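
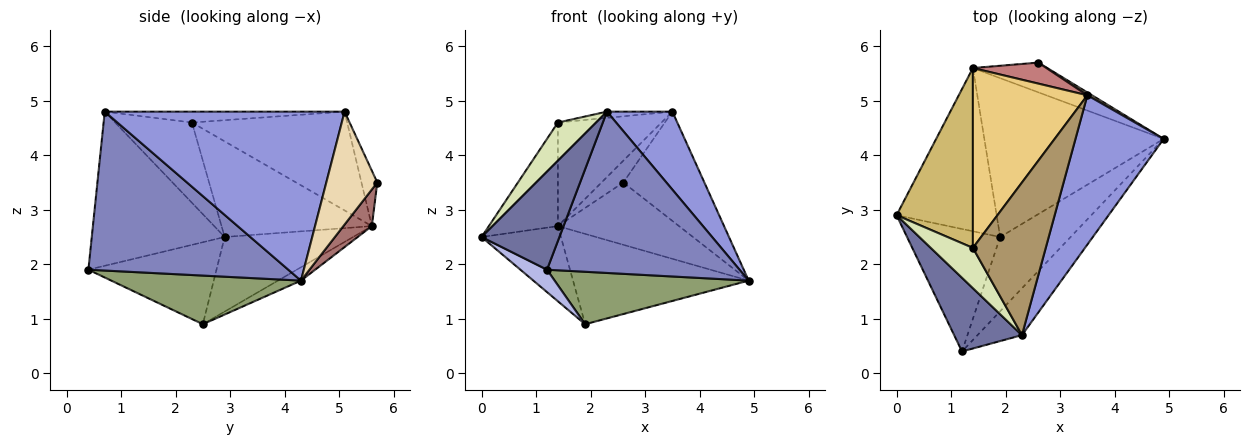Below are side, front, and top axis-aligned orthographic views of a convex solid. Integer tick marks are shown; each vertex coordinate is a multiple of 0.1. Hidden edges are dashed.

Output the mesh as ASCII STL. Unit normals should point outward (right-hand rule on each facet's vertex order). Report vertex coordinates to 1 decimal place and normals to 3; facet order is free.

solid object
 facet normal -0.807 -0.472 0.355
  outer loop
   vertex 2.3 0.7 4.8
   vertex 0.0 2.9 2.5
   vertex 1.2 0.4 1.9
  endloop
 endfacet
 facet normal 0.706 -0.680 -0.197
  outer loop
   vertex 2.3 0.7 4.8
   vertex 1.2 0.4 1.9
   vertex 4.9 4.3 1.7
  endloop
 endfacet
 facet normal 0.862 -0.235 0.450
  outer loop
   vertex 2.3 0.7 4.8
   vertex 4.9 4.3 1.7
   vertex 3.5 5.1 4.8
  endloop
 endfacet
 facet normal -0.655 -0.136 -0.744
  outer loop
   vertex 1.9 2.5 0.9
   vertex 1.2 0.4 1.9
   vertex 0.0 2.9 2.5
  endloop
 endfacet
 facet normal 0.491 -0.503 -0.711
  outer loop
   vertex 1.9 2.5 0.9
   vertex 4.9 4.3 1.7
   vertex 1.2 0.4 1.9
  endloop
 endfacet
 facet normal -0.561 0.346 -0.752
  outer loop
   vertex 1.4 5.6 2.7
   vertex 1.9 2.5 0.9
   vertex 0.0 2.9 2.5
  endloop
 endfacet
 facet normal -0.065 0.493 -0.867
  outer loop
   vertex 1.4 5.6 2.7
   vertex 4.9 4.3 1.7
   vertex 1.9 2.5 0.9
  endloop
 endfacet
 facet normal -0.811 -0.403 0.425
  outer loop
   vertex 1.4 2.3 4.6
   vertex 0.0 2.9 2.5
   vertex 2.3 0.7 4.8
  endloop
 endfacet
 facet normal -0.148 0.040 0.988
  outer loop
   vertex 1.4 2.3 4.6
   vertex 2.3 0.7 4.8
   vertex 3.5 5.1 4.8
  endloop
 endfacet
 facet normal -0.736 0.338 0.587
  outer loop
   vertex 1.4 2.3 4.6
   vertex 1.4 5.6 2.7
   vertex 0.0 2.9 2.5
  endloop
 endfacet
 facet normal -0.599 0.400 0.694
  outer loop
   vertex 1.4 2.3 4.6
   vertex 3.5 5.1 4.8
   vertex 1.4 5.6 2.7
  endloop
 endfacet
 facet normal 0.532 0.846 0.022
  outer loop
   vertex 2.6 5.7 3.5
   vertex 3.5 5.1 4.8
   vertex 4.9 4.3 1.7
  endloop
 endfacet
 facet normal 0.207 0.883 -0.422
  outer loop
   vertex 2.6 5.7 3.5
   vertex 4.9 4.3 1.7
   vertex 1.4 5.6 2.7
  endloop
 endfacet
 facet normal -0.463 0.638 0.615
  outer loop
   vertex 2.6 5.7 3.5
   vertex 1.4 5.6 2.7
   vertex 3.5 5.1 4.8
  endloop
 endfacet
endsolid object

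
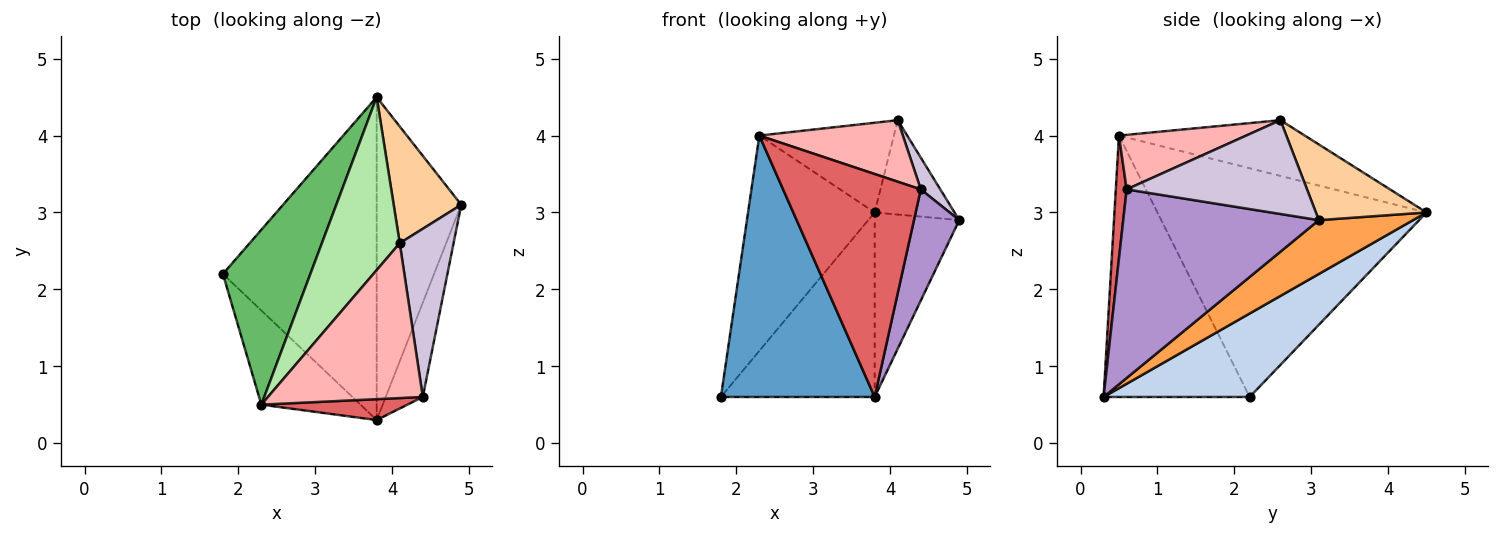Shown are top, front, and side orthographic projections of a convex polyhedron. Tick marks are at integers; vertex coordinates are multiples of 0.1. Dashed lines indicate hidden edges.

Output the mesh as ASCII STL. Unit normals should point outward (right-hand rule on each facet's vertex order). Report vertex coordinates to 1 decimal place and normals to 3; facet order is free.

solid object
 facet normal -0.666 -0.701 -0.253
  outer loop
   vertex 2.3 0.5 4.0
   vertex 1.8 2.2 0.6
   vertex 3.8 0.3 0.6
  endloop
 endfacet
 facet normal 0.426 0.449 -0.785
  outer loop
   vertex 3.8 4.5 3.0
   vertex 3.8 0.3 0.6
   vertex 1.8 2.2 0.6
  endloop
 endfacet
 facet normal 0.484 0.434 -0.760
  outer loop
   vertex 3.8 4.5 3.0
   vertex 4.9 3.1 2.9
   vertex 3.8 0.3 0.6
  endloop
 endfacet
 facet normal 0.657 0.474 0.586
  outer loop
   vertex 3.8 4.5 3.0
   vertex 4.1 2.6 4.2
   vertex 4.9 3.1 2.9
  endloop
 endfacet
 facet normal -0.855 0.402 0.327
  outer loop
   vertex 3.8 4.5 3.0
   vertex 1.8 2.2 0.6
   vertex 2.3 0.5 4.0
  endloop
 endfacet
 facet normal -0.536 0.388 0.749
  outer loop
   vertex 3.8 4.5 3.0
   vertex 2.3 0.5 4.0
   vertex 4.1 2.6 4.2
  endloop
 endfacet
 facet normal 0.078 -0.993 0.093
  outer loop
   vertex 4.4 0.6 3.3
   vertex 2.3 0.5 4.0
   vertex 3.8 0.3 0.6
  endloop
 endfacet
 facet normal 0.311 -0.351 0.883
  outer loop
   vertex 4.4 0.6 3.3
   vertex 4.1 2.6 4.2
   vertex 2.3 0.5 4.0
  endloop
 endfacet
 facet normal 0.957 -0.221 -0.188
  outer loop
   vertex 4.4 0.6 3.3
   vertex 3.8 0.3 0.6
   vertex 4.9 3.1 2.9
  endloop
 endfacet
 facet normal 0.864 -0.093 0.495
  outer loop
   vertex 4.4 0.6 3.3
   vertex 4.9 3.1 2.9
   vertex 4.1 2.6 4.2
  endloop
 endfacet
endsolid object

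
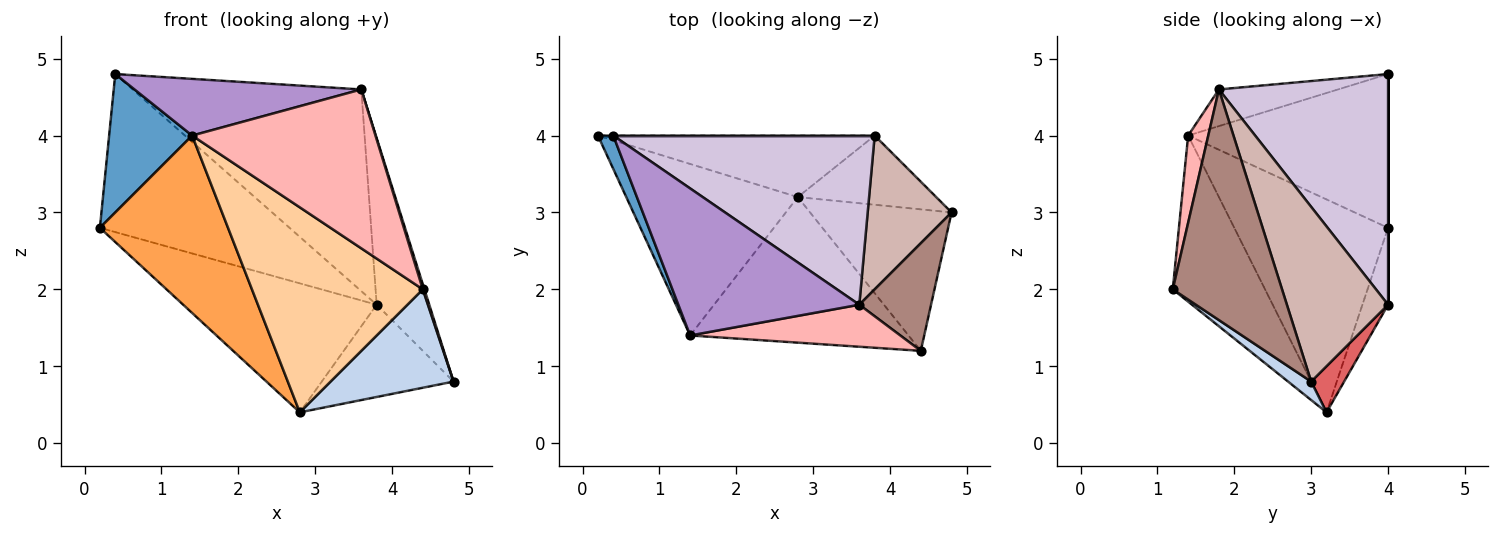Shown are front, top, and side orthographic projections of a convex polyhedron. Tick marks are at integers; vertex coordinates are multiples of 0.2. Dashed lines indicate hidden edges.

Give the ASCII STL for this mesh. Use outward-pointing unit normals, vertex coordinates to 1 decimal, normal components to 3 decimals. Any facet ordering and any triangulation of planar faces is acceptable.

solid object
 facet normal -0.920 -0.382 0.092
  outer loop
   vertex 1.4 1.4 4.0
   vertex 0.4 4.0 4.8
   vertex 0.2 4.0 2.8
  endloop
 endfacet
 facet normal 0.106 -0.568 -0.816
  outer loop
   vertex 2.8 3.2 0.4
   vertex 4.8 3.0 0.8
   vertex 4.4 1.2 2.0
  endloop
 endfacet
 facet normal -0.653 -0.544 -0.526
  outer loop
   vertex 2.8 3.2 0.4
   vertex 1.4 1.4 4.0
   vertex 0.2 4.0 2.8
  endloop
 endfacet
 facet normal -0.403 -0.746 -0.530
  outer loop
   vertex 2.8 3.2 0.4
   vertex 4.4 1.2 2.0
   vertex 1.4 1.4 4.0
  endloop
 endfacet
 facet normal 0.000 1.000 0.000
  outer loop
   vertex 3.8 4.0 1.8
   vertex 0.2 4.0 2.8
   vertex 0.4 4.0 4.8
  endloop
 endfacet
 facet normal -0.119 0.896 -0.427
  outer loop
   vertex 3.8 4.0 1.8
   vertex 2.8 3.2 0.4
   vertex 0.2 4.0 2.8
  endloop
 endfacet
 facet normal 0.196 0.784 -0.588
  outer loop
   vertex 3.8 4.0 1.8
   vertex 4.8 3.0 0.8
   vertex 2.8 3.2 0.4
  endloop
 endfacet
 facet normal 0.105 -0.961 0.254
  outer loop
   vertex 3.6 1.8 4.6
   vertex 1.4 1.4 4.0
   vertex 4.4 1.2 2.0
  endloop
 endfacet
 facet normal -0.186 -0.354 0.917
  outer loop
   vertex 3.6 1.8 4.6
   vertex 0.4 4.0 4.8
   vertex 1.4 1.4 4.0
  endloop
 endfacet
 facet normal 0.493 0.667 0.559
  outer loop
   vertex 3.6 1.8 4.6
   vertex 3.8 4.0 1.8
   vertex 0.4 4.0 4.8
  endloop
 endfacet
 facet normal 0.955 -0.014 0.297
  outer loop
   vertex 3.6 1.8 4.6
   vertex 4.4 1.2 2.0
   vertex 4.8 3.0 0.8
  endloop
 endfacet
 facet normal 0.816 0.424 0.392
  outer loop
   vertex 3.6 1.8 4.6
   vertex 4.8 3.0 0.8
   vertex 3.8 4.0 1.8
  endloop
 endfacet
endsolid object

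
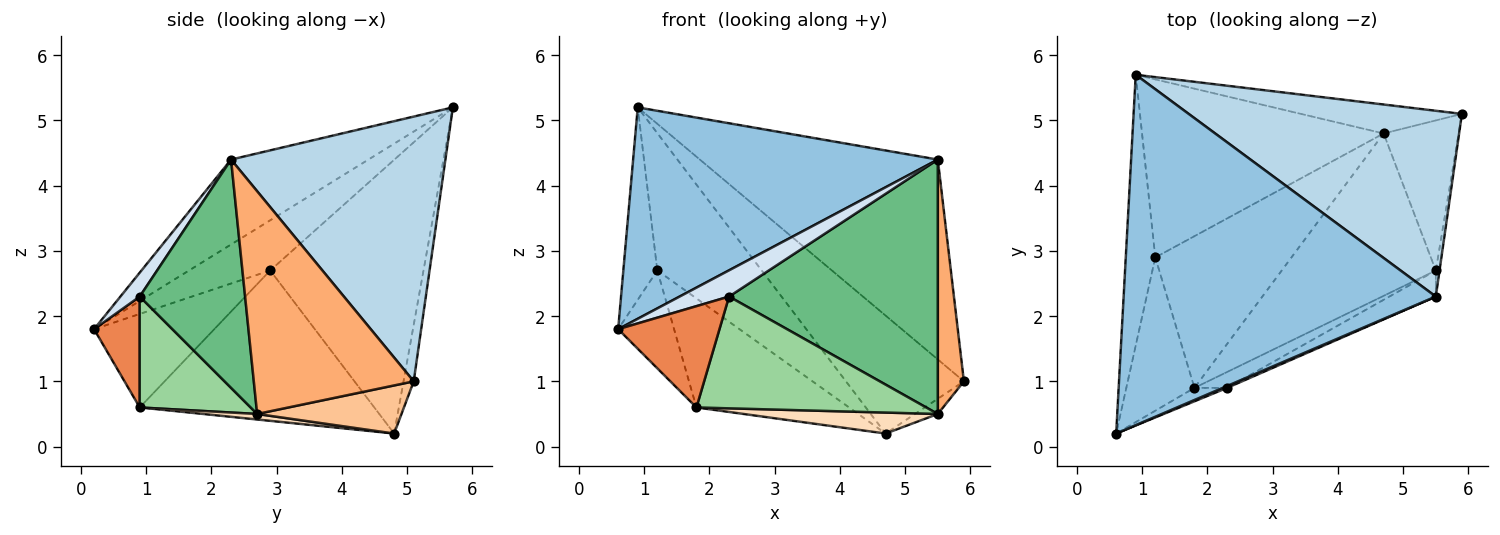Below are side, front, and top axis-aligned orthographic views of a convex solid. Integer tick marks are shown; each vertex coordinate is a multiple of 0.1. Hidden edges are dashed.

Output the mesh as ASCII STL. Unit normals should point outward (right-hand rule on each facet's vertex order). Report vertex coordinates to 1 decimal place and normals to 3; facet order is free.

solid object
 facet normal -0.084 0.968 -0.238
  outer loop
   vertex 4.7 4.8 0.2
   vertex 0.9 5.7 5.2
   vertex 5.9 5.1 1.0
  endloop
 endfacet
 facet normal -0.227 -0.503 0.834
  outer loop
   vertex 5.5 2.3 4.4
   vertex 0.9 5.7 5.2
   vertex 0.6 0.2 1.8
  endloop
 endfacet
 facet normal 0.551 0.611 0.568
  outer loop
   vertex 5.5 2.3 4.4
   vertex 5.9 5.1 1.0
   vertex 0.9 5.7 5.2
  endloop
 endfacet
 facet normal 0.363 -0.929 0.066
  outer loop
   vertex 2.3 0.9 2.3
   vertex 5.5 2.3 4.4
   vertex 0.6 0.2 1.8
  endloop
 endfacet
 facet normal 0.408 -0.905 -0.120
  outer loop
   vertex 2.3 0.9 2.3
   vertex 0.6 0.2 1.8
   vertex 1.8 0.9 0.6
  endloop
 endfacet
 facet normal 0.987 -0.161 -0.017
  outer loop
   vertex 5.5 2.7 0.5
   vertex 5.9 5.1 1.0
   vertex 5.5 2.3 4.4
  endloop
 endfacet
 facet normal 0.538 0.085 -0.839
  outer loop
   vertex 5.5 2.7 0.5
   vertex 4.7 4.8 0.2
   vertex 5.9 5.1 1.0
  endloop
 endfacet
 facet normal 0.036 -0.128 -0.991
  outer loop
   vertex 5.5 2.7 0.5
   vertex 1.8 0.9 0.6
   vertex 4.7 4.8 0.2
  endloop
 endfacet
 facet normal 0.449 -0.889 -0.091
  outer loop
   vertex 5.5 2.7 0.5
   vertex 5.5 2.3 4.4
   vertex 2.3 0.9 2.3
  endloop
 endfacet
 facet normal 0.431 -0.893 -0.127
  outer loop
   vertex 5.5 2.7 0.5
   vertex 2.3 0.9 2.3
   vertex 1.8 0.9 0.6
  endloop
 endfacet
 facet normal -0.668 0.455 -0.589
  outer loop
   vertex 1.2 2.9 2.7
   vertex 0.9 5.7 5.2
   vertex 4.7 4.8 0.2
  endloop
 endfacet
 facet normal -0.668 0.434 -0.605
  outer loop
   vertex 1.2 2.9 2.7
   vertex 4.7 4.8 0.2
   vertex 1.8 0.9 0.6
  endloop
 endfacet
 facet normal -0.811 0.339 -0.477
  outer loop
   vertex 1.2 2.9 2.7
   vertex 0.6 0.2 1.8
   vertex 0.9 5.7 5.2
  endloop
 endfacet
 facet normal -0.757 0.352 -0.551
  outer loop
   vertex 1.2 2.9 2.7
   vertex 1.8 0.9 0.6
   vertex 0.6 0.2 1.8
  endloop
 endfacet
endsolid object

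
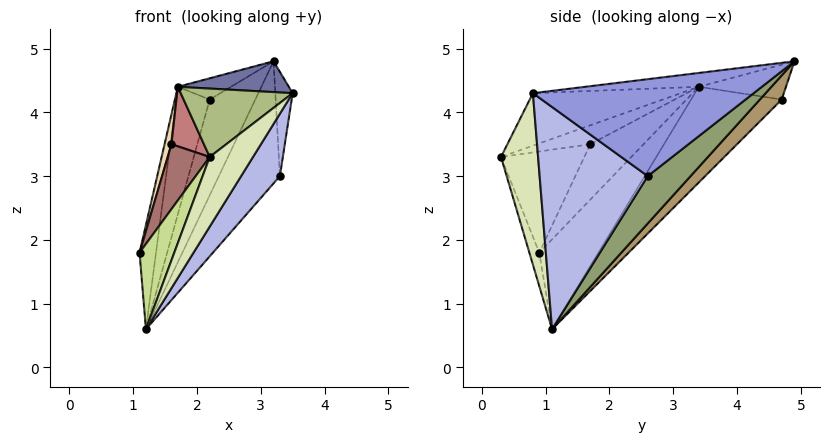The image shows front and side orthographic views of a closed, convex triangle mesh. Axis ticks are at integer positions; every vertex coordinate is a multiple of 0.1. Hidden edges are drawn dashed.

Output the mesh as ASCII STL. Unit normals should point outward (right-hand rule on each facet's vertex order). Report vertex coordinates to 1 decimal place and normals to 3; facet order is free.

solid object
 facet normal -0.133 -0.130 0.983
  outer loop
   vertex 1.7 3.4 4.4
   vertex 3.5 0.8 4.3
   vertex 3.2 4.9 4.8
  endloop
 endfacet
 facet normal -0.963 0.268 -0.036
  outer loop
   vertex 1.7 3.4 4.4
   vertex 1.2 1.1 0.6
   vertex 1.1 0.9 1.8
  endloop
 endfacet
 facet normal 0.996 0.078 -0.045
  outer loop
   vertex 3.3 2.6 3.0
   vertex 3.2 4.9 4.8
   vertex 3.5 0.8 4.3
  endloop
 endfacet
 facet normal 0.803 -0.288 -0.522
  outer loop
   vertex 3.3 2.6 3.0
   vertex 3.5 0.8 4.3
   vertex 1.2 1.1 0.6
  endloop
 endfacet
 facet normal 0.403 0.575 -0.712
  outer loop
   vertex 3.3 2.6 3.0
   vertex 1.2 1.1 0.6
   vertex 3.2 4.9 4.8
  endloop
 endfacet
 facet normal -0.477 -0.361 0.801
  outer loop
   vertex 2.2 0.3 3.3
   vertex 3.5 0.8 4.3
   vertex 1.7 3.4 4.4
  endloop
 endfacet
 facet normal -0.270 -0.946 -0.180
  outer loop
   vertex 2.2 0.3 3.3
   vertex 1.1 0.9 1.8
   vertex 1.2 1.1 0.6
  endloop
 endfacet
 facet normal 0.590 -0.688 -0.422
  outer loop
   vertex 2.2 0.3 3.3
   vertex 1.2 1.1 0.6
   vertex 3.5 0.8 4.3
  endloop
 endfacet
 facet normal 0.303 0.631 -0.715
  outer loop
   vertex 2.2 4.7 4.2
   vertex 3.2 4.9 4.8
   vertex 1.2 1.1 0.6
  endloop
 endfacet
 facet normal -0.534 0.325 0.781
  outer loop
   vertex 2.2 4.7 4.2
   vertex 1.7 3.4 4.4
   vertex 3.2 4.9 4.8
  endloop
 endfacet
 facet normal -0.934 0.346 -0.087
  outer loop
   vertex 2.2 4.7 4.2
   vertex 1.2 1.1 0.6
   vertex 1.7 3.4 4.4
  endloop
 endfacet
 facet normal -0.936 -0.121 0.332
  outer loop
   vertex 1.6 1.7 3.5
   vertex 1.7 3.4 4.4
   vertex 1.1 0.9 1.8
  endloop
 endfacet
 facet normal -0.807 -0.407 0.429
  outer loop
   vertex 1.6 1.7 3.5
   vertex 1.1 0.9 1.8
   vertex 2.2 0.3 3.3
  endloop
 endfacet
 facet normal -0.581 -0.354 0.733
  outer loop
   vertex 1.6 1.7 3.5
   vertex 2.2 0.3 3.3
   vertex 1.7 3.4 4.4
  endloop
 endfacet
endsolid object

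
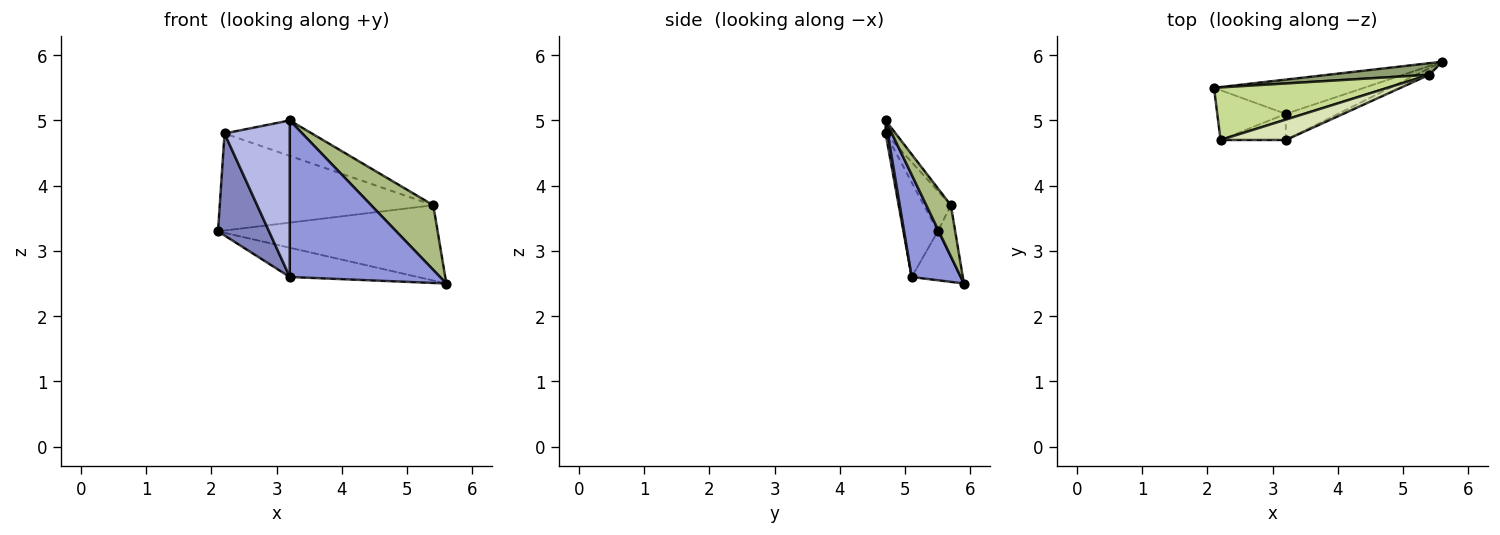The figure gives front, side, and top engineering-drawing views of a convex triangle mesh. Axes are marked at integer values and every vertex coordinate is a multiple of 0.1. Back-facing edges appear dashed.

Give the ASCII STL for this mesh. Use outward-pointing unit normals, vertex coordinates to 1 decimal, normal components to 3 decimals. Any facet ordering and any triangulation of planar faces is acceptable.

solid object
 facet normal -0.241 0.630 -0.738
  outer loop
   vertex 3.2 5.1 2.6
   vertex 2.1 5.5 3.3
   vertex 5.6 5.9 2.5
  endloop
 endfacet
 facet normal -0.518 -0.768 -0.375
  outer loop
   vertex 3.2 5.1 2.6
   vertex 2.2 4.7 4.8
   vertex 2.1 5.5 3.3
  endloop
 endfacet
 facet normal 0.306 -0.939 -0.156
  outer loop
   vertex 3.2 5.1 2.6
   vertex 5.6 5.9 2.5
   vertex 3.2 4.7 5.0
  endloop
 endfacet
 facet normal 0.033 -0.986 -0.164
  outer loop
   vertex 3.2 5.1 2.6
   vertex 3.2 4.7 5.0
   vertex 2.2 4.7 4.8
  endloop
 endfacet
 facet normal -0.078 0.985 0.151
  outer loop
   vertex 5.4 5.7 3.7
   vertex 5.6 5.9 2.5
   vertex 2.1 5.5 3.3
  endloop
 endfacet
 facet normal 0.366 -0.926 -0.093
  outer loop
   vertex 5.4 5.7 3.7
   vertex 3.2 4.7 5.0
   vertex 5.6 5.9 2.5
  endloop
 endfacet
 facet normal -0.110 0.874 0.473
  outer loop
   vertex 5.4 5.7 3.7
   vertex 2.1 5.5 3.3
   vertex 2.2 4.7 4.8
  endloop
 endfacet
 facet normal -0.099 0.863 0.496
  outer loop
   vertex 5.4 5.7 3.7
   vertex 2.2 4.7 4.8
   vertex 3.2 4.7 5.0
  endloop
 endfacet
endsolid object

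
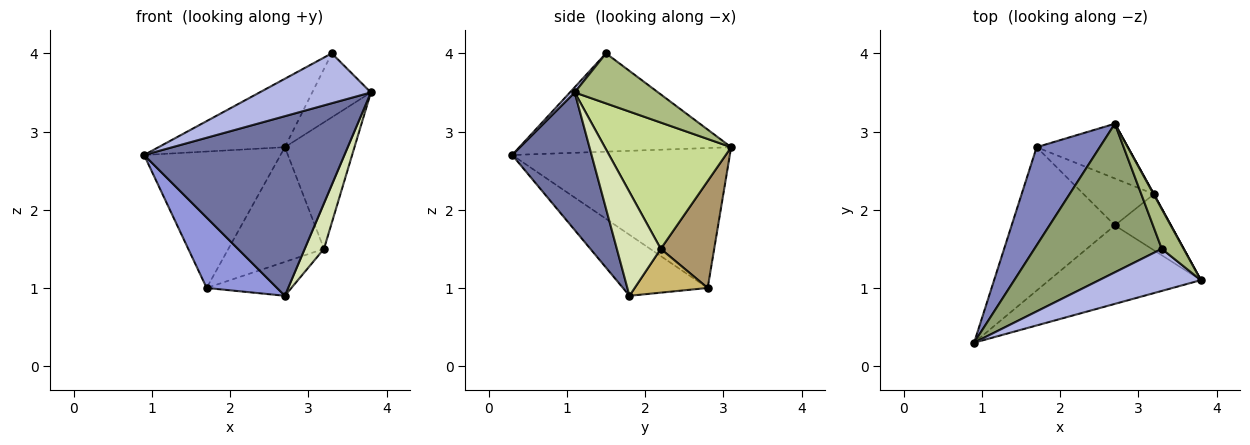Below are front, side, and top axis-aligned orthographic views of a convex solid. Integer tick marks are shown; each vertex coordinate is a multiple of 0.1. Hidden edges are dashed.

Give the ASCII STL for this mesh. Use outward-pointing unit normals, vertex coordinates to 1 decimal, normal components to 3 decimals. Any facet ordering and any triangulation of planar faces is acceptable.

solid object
 facet normal 0.341 -0.861 -0.376
  outer loop
   vertex 2.7 1.8 0.9
   vertex 3.8 1.1 3.5
   vertex 0.9 0.3 2.7
  endloop
 endfacet
 facet normal -0.791 0.496 0.357
  outer loop
   vertex 1.7 2.8 1.0
   vertex 0.9 0.3 2.7
   vertex 2.7 3.1 2.8
  endloop
 endfacet
 facet normal -0.469 -0.389 -0.793
  outer loop
   vertex 1.7 2.8 1.0
   vertex 2.7 1.8 0.9
   vertex 0.9 0.3 2.7
  endloop
 endfacet
 facet normal 0.033 -0.764 0.644
  outer loop
   vertex 3.3 1.5 4.0
   vertex 0.9 0.3 2.7
   vertex 3.8 1.1 3.5
  endloop
 endfacet
 facet normal -0.574 0.342 0.744
  outer loop
   vertex 3.3 1.5 4.0
   vertex 2.7 3.1 2.8
   vertex 0.9 0.3 2.7
  endloop
 endfacet
 facet normal 0.770 0.542 0.337
  outer loop
   vertex 3.3 1.5 4.0
   vertex 3.8 1.1 3.5
   vertex 2.7 3.1 2.8
  endloop
 endfacet
 facet normal 0.876 0.483 0.003
  outer loop
   vertex 3.2 2.2 1.5
   vertex 2.7 3.1 2.8
   vertex 3.8 1.1 3.5
  endloop
 endfacet
 facet normal 0.821 -0.360 -0.444
  outer loop
   vertex 3.2 2.2 1.5
   vertex 3.8 1.1 3.5
   vertex 2.7 1.8 0.9
  endloop
 endfacet
 facet normal 0.450 0.806 -0.385
  outer loop
   vertex 3.2 2.2 1.5
   vertex 1.7 2.8 1.0
   vertex 2.7 3.1 2.8
  endloop
 endfacet
 facet normal 0.450 0.523 -0.724
  outer loop
   vertex 3.2 2.2 1.5
   vertex 2.7 1.8 0.9
   vertex 1.7 2.8 1.0
  endloop
 endfacet
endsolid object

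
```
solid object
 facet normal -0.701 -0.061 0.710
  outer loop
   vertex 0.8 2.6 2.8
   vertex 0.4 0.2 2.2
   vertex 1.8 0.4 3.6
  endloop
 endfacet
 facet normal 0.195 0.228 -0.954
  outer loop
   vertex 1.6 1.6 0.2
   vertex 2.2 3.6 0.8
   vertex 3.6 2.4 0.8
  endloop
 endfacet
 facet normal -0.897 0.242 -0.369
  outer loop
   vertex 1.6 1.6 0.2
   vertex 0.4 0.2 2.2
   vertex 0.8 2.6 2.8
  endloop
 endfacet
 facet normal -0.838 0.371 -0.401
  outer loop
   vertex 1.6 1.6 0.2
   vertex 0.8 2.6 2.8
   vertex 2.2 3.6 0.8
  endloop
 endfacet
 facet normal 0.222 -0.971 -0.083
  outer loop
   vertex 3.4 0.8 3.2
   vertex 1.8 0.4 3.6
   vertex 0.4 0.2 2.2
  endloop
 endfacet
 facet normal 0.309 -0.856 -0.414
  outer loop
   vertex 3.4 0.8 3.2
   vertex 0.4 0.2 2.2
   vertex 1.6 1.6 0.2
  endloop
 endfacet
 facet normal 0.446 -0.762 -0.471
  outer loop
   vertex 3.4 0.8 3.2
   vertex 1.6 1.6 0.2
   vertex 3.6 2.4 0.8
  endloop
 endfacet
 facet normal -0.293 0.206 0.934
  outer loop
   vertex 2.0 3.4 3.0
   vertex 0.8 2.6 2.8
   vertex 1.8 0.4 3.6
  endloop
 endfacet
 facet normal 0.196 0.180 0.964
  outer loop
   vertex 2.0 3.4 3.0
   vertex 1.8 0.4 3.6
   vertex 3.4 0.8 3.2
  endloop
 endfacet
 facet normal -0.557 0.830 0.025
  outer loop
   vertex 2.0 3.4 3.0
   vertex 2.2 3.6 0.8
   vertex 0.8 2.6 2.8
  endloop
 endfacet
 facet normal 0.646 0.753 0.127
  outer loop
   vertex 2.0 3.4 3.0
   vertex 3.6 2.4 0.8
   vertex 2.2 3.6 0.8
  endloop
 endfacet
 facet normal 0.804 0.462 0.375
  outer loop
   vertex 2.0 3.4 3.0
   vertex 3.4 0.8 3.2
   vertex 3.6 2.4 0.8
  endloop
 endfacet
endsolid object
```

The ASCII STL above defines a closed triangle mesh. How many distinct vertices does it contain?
8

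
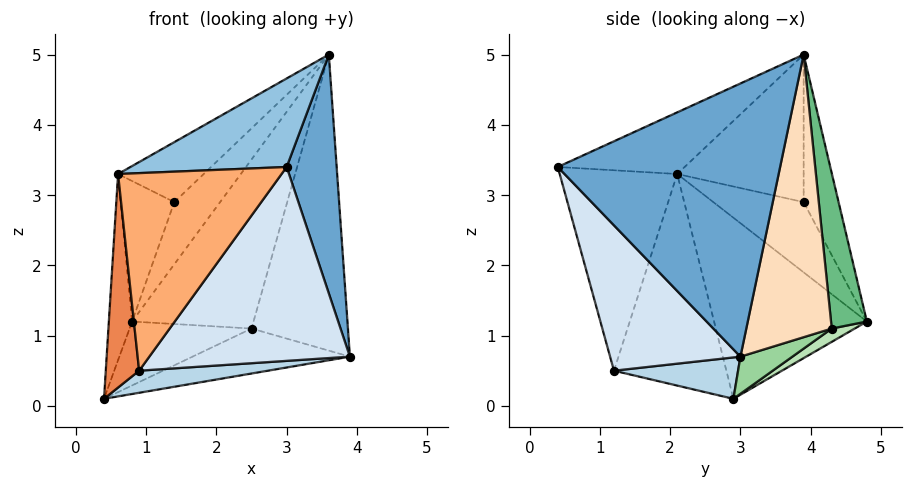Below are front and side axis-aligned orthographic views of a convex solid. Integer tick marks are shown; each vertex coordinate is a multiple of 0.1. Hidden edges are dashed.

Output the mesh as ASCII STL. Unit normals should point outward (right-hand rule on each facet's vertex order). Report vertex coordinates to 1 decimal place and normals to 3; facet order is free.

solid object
 facet normal 0.969 -0.218 0.113
  outer loop
   vertex 3.6 3.9 5.0
   vertex 3.0 0.4 3.4
   vertex 3.9 3.0 0.7
  endloop
 endfacet
 facet normal -0.290 -0.356 0.888
  outer loop
   vertex 0.6 2.1 3.3
   vertex 3.0 0.4 3.4
   vertex 3.6 3.9 5.0
  endloop
 endfacet
 facet normal 0.171 -0.178 -0.969
  outer loop
   vertex 0.9 1.2 0.5
   vertex 0.4 2.9 0.1
   vertex 3.9 3.0 0.7
  endloop
 endfacet
 facet normal 0.462 -0.711 -0.531
  outer loop
   vertex 0.9 1.2 0.5
   vertex 3.9 3.0 0.7
   vertex 3.0 0.4 3.4
  endloop
 endfacet
 facet normal -0.959 -0.285 -0.011
  outer loop
   vertex 0.9 1.2 0.5
   vertex 0.6 2.1 3.3
   vertex 0.4 2.9 0.1
  endloop
 endfacet
 facet normal -0.572 -0.797 0.195
  outer loop
   vertex 0.9 1.2 0.5
   vertex 3.0 0.4 3.4
   vertex 0.6 2.1 3.3
  endloop
 endfacet
 facet normal -0.984 0.150 0.099
  outer loop
   vertex 0.8 4.8 1.2
   vertex 0.4 2.9 0.1
   vertex 0.6 2.1 3.3
  endloop
 endfacet
 facet normal 0.659 0.744 -0.110
  outer loop
   vertex 2.5 4.3 1.1
   vertex 3.6 3.9 5.0
   vertex 3.9 3.0 0.7
  endloop
 endfacet
 facet normal 0.283 0.959 0.018
  outer loop
   vertex 2.5 4.3 1.1
   vertex 0.8 4.8 1.2
   vertex 3.6 3.9 5.0
  endloop
 endfacet
 facet normal 0.141 0.427 -0.893
  outer loop
   vertex 2.5 4.3 1.1
   vertex 3.9 3.0 0.7
   vertex 0.4 2.9 0.1
  endloop
 endfacet
 facet normal 0.091 0.484 -0.870
  outer loop
   vertex 2.5 4.3 1.1
   vertex 0.4 2.9 0.1
   vertex 0.8 4.8 1.2
  endloop
 endfacet
 facet normal -0.625 0.424 0.655
  outer loop
   vertex 1.4 3.9 2.9
   vertex 0.6 2.1 3.3
   vertex 3.6 3.9 5.0
  endloop
 endfacet
 facet normal -0.512 0.671 0.536
  outer loop
   vertex 1.4 3.9 2.9
   vertex 3.6 3.9 5.0
   vertex 0.8 4.8 1.2
  endloop
 endfacet
 facet normal -0.746 0.442 0.498
  outer loop
   vertex 1.4 3.9 2.9
   vertex 0.8 4.8 1.2
   vertex 0.6 2.1 3.3
  endloop
 endfacet
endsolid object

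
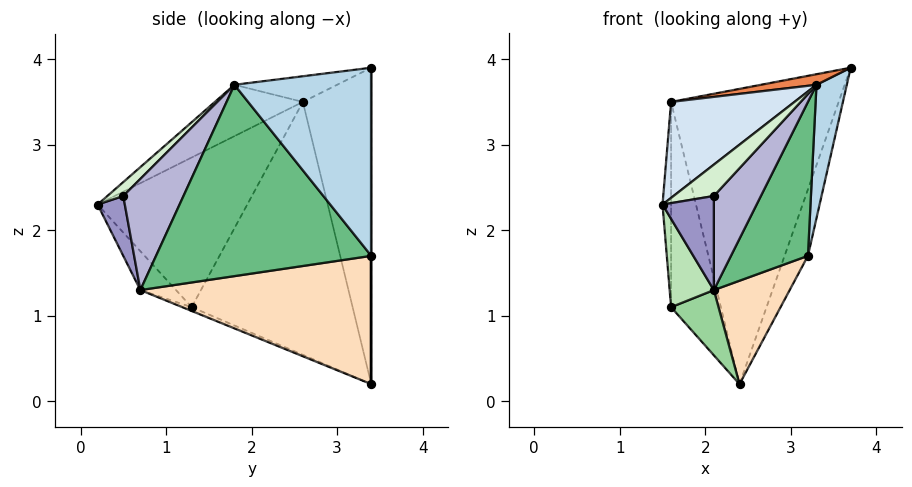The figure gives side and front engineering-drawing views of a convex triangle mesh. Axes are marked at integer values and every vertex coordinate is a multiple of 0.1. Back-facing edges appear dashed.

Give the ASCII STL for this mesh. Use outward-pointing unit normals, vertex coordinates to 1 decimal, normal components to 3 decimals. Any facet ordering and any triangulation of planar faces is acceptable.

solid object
 facet normal 0.000 1.000 0.000
  outer loop
   vertex 3.2 3.4 1.7
   vertex 2.4 3.4 0.2
   vertex 3.7 3.4 3.9
  endloop
 endfacet
 facet normal -0.375 0.918 0.132
  outer loop
   vertex 1.6 2.6 3.5
   vertex 3.7 3.4 3.9
   vertex 2.4 3.4 0.2
  endloop
 endfacet
 facet normal 0.953 -0.211 -0.217
  outer loop
   vertex 3.3 1.8 3.7
   vertex 3.2 3.4 1.7
   vertex 3.7 3.4 3.9
  endloop
 endfacet
 facet normal -0.297 -0.417 0.859
  outer loop
   vertex 3.3 1.8 3.7
   vertex 1.6 2.6 3.5
   vertex 1.5 0.2 2.3
  endloop
 endfacet
 facet normal -0.155 -0.084 0.984
  outer loop
   vertex 3.3 1.8 3.7
   vertex 3.7 3.4 3.9
   vertex 1.6 2.6 3.5
  endloop
 endfacet
 facet normal -0.998 0.057 -0.031
  outer loop
   vertex 1.6 1.3 1.1
   vertex 1.5 0.2 2.3
   vertex 1.6 2.6 3.5
  endloop
 endfacet
 facet normal -0.943 0.292 -0.158
  outer loop
   vertex 1.6 1.3 1.1
   vertex 1.6 2.6 3.5
   vertex 2.4 3.4 0.2
  endloop
 endfacet
 facet normal 0.847 -0.278 -0.452
  outer loop
   vertex 2.1 0.7 1.3
   vertex 2.4 3.4 0.2
   vertex 3.2 3.4 1.7
  endloop
 endfacet
 facet normal 0.898 -0.321 -0.302
  outer loop
   vertex 2.1 0.7 1.3
   vertex 3.2 3.4 1.7
   vertex 3.3 1.8 3.7
  endloop
 endfacet
 facet normal -0.073 -0.369 -0.926
  outer loop
   vertex 2.1 0.7 1.3
   vertex 1.6 1.3 1.1
   vertex 2.4 3.4 0.2
  endloop
 endfacet
 facet normal -0.498 -0.618 -0.608
  outer loop
   vertex 2.1 0.7 1.3
   vertex 1.5 0.2 2.3
   vertex 1.6 1.3 1.1
  endloop
 endfacet
 facet normal 0.315 -0.801 0.509
  outer loop
   vertex 2.1 0.5 2.4
   vertex 3.3 1.8 3.7
   vertex 1.5 0.2 2.3
  endloop
 endfacet
 facet normal 0.463 -0.872 -0.159
  outer loop
   vertex 2.1 0.5 2.4
   vertex 1.5 0.2 2.3
   vertex 2.1 0.7 1.3
  endloop
 endfacet
 facet normal 0.783 -0.612 -0.111
  outer loop
   vertex 2.1 0.5 2.4
   vertex 2.1 0.7 1.3
   vertex 3.3 1.8 3.7
  endloop
 endfacet
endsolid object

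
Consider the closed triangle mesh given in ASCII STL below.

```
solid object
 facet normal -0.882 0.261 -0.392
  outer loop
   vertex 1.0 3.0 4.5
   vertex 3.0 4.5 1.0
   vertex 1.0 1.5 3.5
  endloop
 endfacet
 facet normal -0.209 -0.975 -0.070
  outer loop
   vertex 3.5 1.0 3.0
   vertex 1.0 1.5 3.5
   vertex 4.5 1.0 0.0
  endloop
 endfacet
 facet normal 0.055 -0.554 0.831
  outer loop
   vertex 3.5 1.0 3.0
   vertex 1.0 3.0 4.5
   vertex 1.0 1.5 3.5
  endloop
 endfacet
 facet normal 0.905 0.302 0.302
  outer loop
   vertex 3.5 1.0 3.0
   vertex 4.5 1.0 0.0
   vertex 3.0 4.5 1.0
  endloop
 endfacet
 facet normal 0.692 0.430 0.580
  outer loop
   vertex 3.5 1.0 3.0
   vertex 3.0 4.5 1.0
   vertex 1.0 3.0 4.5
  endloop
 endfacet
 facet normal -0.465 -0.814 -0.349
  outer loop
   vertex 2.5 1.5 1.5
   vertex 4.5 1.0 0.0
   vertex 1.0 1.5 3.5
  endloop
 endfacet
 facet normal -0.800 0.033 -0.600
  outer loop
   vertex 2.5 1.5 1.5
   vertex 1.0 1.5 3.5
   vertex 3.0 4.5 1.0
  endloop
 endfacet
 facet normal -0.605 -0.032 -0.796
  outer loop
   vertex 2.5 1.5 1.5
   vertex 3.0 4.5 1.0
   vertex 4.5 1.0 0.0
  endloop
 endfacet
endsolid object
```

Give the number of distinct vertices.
6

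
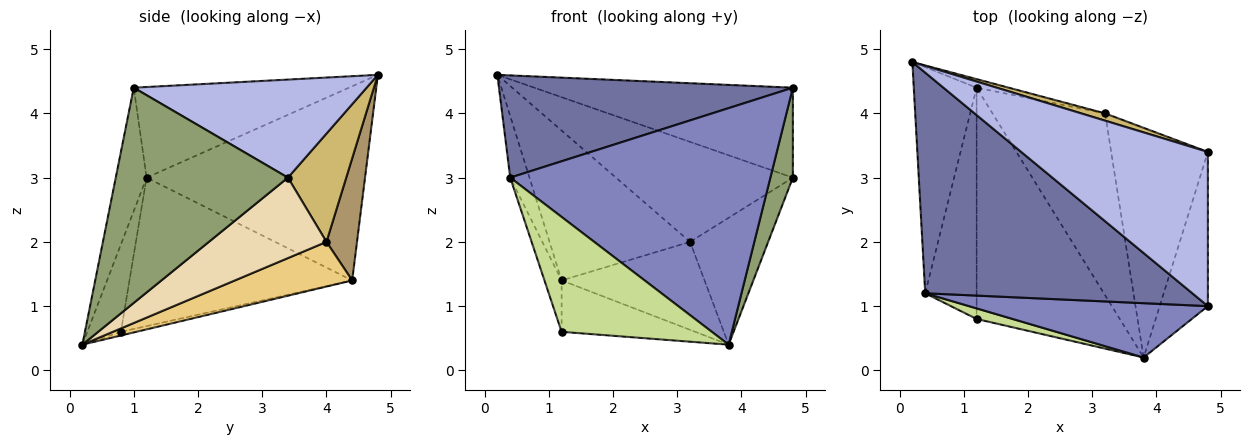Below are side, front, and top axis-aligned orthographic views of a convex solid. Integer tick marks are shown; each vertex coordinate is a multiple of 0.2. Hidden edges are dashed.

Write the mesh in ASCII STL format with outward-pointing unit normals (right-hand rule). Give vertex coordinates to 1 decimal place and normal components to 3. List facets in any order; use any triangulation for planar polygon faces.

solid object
 facet normal -0.294 -0.402 0.867
  outer loop
   vertex 0.4 1.2 3.0
   vertex 4.8 1.0 4.4
   vertex 0.2 4.8 4.6
  endloop
 endfacet
 facet normal -0.115 -0.968 0.222
  outer loop
   vertex 0.4 1.2 3.0
   vertex 3.8 0.2 0.4
   vertex 4.8 1.0 4.4
  endloop
 endfacet
 facet normal -0.948 0.084 -0.307
  outer loop
   vertex 0.4 1.2 3.0
   vertex 0.2 4.8 4.6
   vertex 1.2 4.4 1.4
  endloop
 endfacet
 facet normal 0.413 0.459 0.787
  outer loop
   vertex 4.8 3.4 3.0
   vertex 0.2 4.8 4.6
   vertex 4.8 1.0 4.4
  endloop
 endfacet
 facet normal 0.968 -0.126 -0.217
  outer loop
   vertex 4.8 3.4 3.0
   vertex 4.8 1.0 4.4
   vertex 3.8 0.2 0.4
  endloop
 endfacet
 facet normal -0.025 0.217 -0.976
  outer loop
   vertex 1.2 0.8 0.6
   vertex 1.2 4.4 1.4
   vertex 3.8 0.2 0.4
  endloop
 endfacet
 facet normal -0.217 -0.972 0.090
  outer loop
   vertex 1.2 0.8 0.6
   vertex 3.8 0.2 0.4
   vertex 0.4 1.2 3.0
  endloop
 endfacet
 facet normal -0.942 0.072 -0.326
  outer loop
   vertex 1.2 0.8 0.6
   vertex 0.4 1.2 3.0
   vertex 1.2 4.4 1.4
  endloop
 endfacet
 facet normal 0.212 0.976 -0.056
  outer loop
   vertex 3.2 4.0 2.0
   vertex 1.2 4.4 1.4
   vertex 0.2 4.8 4.6
  endloop
 endfacet
 facet normal 0.312 0.947 0.069
  outer loop
   vertex 3.2 4.0 2.0
   vertex 0.2 4.8 4.6
   vertex 4.8 3.4 3.0
  endloop
 endfacet
 facet normal 0.336 0.410 -0.848
  outer loop
   vertex 3.2 4.0 2.0
   vertex 3.8 0.2 0.4
   vertex 1.2 4.4 1.4
  endloop
 endfacet
 facet normal 0.589 0.391 -0.708
  outer loop
   vertex 3.2 4.0 2.0
   vertex 4.8 3.4 3.0
   vertex 3.8 0.2 0.4
  endloop
 endfacet
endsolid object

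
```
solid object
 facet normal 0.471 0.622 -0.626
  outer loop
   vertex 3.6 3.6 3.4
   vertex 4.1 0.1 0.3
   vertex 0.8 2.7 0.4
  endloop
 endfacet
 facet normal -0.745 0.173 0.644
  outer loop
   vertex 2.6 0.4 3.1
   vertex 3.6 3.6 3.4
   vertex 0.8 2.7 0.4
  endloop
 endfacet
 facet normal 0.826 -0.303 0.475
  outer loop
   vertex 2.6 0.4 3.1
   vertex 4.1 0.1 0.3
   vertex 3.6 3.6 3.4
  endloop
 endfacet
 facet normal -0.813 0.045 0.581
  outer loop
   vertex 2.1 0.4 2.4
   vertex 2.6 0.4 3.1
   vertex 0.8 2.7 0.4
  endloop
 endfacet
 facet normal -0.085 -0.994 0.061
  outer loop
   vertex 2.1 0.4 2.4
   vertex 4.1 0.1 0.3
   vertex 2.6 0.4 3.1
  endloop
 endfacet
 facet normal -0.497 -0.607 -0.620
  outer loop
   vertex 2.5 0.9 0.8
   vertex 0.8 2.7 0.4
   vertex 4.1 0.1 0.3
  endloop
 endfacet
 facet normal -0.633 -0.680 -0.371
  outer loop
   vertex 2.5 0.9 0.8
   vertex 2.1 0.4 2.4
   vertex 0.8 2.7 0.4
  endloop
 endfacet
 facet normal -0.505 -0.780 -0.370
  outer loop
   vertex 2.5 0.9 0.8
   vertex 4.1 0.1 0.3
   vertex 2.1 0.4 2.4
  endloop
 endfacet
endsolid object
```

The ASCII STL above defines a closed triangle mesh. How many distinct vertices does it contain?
6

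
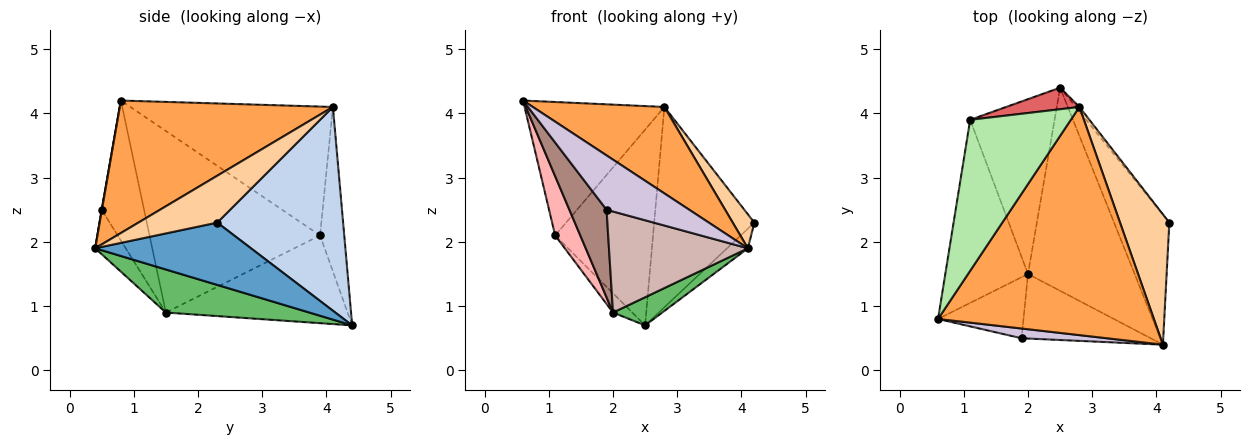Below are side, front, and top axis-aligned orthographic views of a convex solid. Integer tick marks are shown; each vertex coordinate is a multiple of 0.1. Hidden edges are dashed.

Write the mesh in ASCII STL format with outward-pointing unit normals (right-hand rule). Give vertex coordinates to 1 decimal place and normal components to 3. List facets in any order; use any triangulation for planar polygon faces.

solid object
 facet normal 0.745 0.100 -0.660
  outer loop
   vertex 4.1 0.4 1.9
   vertex 2.5 4.4 0.7
   vertex 4.2 2.3 2.3
  endloop
 endfacet
 facet normal 0.782 0.623 -0.014
  outer loop
   vertex 2.8 4.1 4.1
   vertex 4.2 2.3 2.3
   vertex 2.5 4.4 0.7
  endloop
 endfacet
 facet normal 0.498 -0.307 0.811
  outer loop
   vertex 2.8 4.1 4.1
   vertex 0.6 0.8 4.2
   vertex 4.1 0.4 1.9
  endloop
 endfacet
 facet normal 0.677 -0.186 0.712
  outer loop
   vertex 2.8 4.1 4.1
   vertex 4.1 0.4 1.9
   vertex 4.2 2.3 2.3
  endloop
 endfacet
 facet normal 0.371 -0.127 -0.920
  outer loop
   vertex 2.0 1.5 0.9
   vertex 2.5 4.4 0.7
   vertex 4.1 0.4 1.9
  endloop
 endfacet
 facet normal -0.692 0.478 0.541
  outer loop
   vertex 1.1 3.9 2.1
   vertex 0.6 0.8 4.2
   vertex 2.8 4.1 4.1
  endloop
 endfacet
 facet normal -0.239 0.965 0.106
  outer loop
   vertex 1.1 3.9 2.1
   vertex 2.8 4.1 4.1
   vertex 2.5 4.4 0.7
  endloop
 endfacet
 facet normal -0.902 -0.133 -0.411
  outer loop
   vertex 1.1 3.9 2.1
   vertex 2.0 1.5 0.9
   vertex 0.6 0.8 4.2
  endloop
 endfacet
 facet normal -0.719 0.076 -0.691
  outer loop
   vertex 1.1 3.9 2.1
   vertex 2.5 4.4 0.7
   vertex 2.0 1.5 0.9
  endloop
 endfacet
 facet normal 0.003 -0.984 0.176
  outer loop
   vertex 1.9 0.5 2.5
   vertex 4.1 0.4 1.9
   vertex 0.6 0.8 4.2
  endloop
 endfacet
 facet normal -0.684 -0.599 -0.417
  outer loop
   vertex 1.9 0.5 2.5
   vertex 0.6 0.8 4.2
   vertex 2.0 1.5 0.9
  endloop
 endfacet
 facet normal -0.182 -0.829 -0.529
  outer loop
   vertex 1.9 0.5 2.5
   vertex 2.0 1.5 0.9
   vertex 4.1 0.4 1.9
  endloop
 endfacet
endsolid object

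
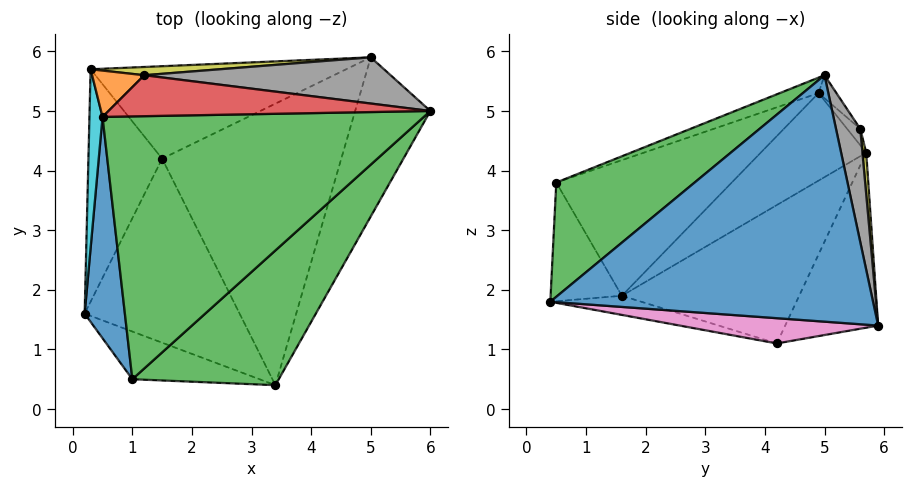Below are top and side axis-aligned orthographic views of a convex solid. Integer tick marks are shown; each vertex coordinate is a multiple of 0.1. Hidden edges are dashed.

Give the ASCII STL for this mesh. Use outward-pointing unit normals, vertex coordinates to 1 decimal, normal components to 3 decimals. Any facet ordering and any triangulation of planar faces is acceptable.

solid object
 facet normal 0.916 -0.287 -0.280
  outer loop
   vertex 5.0 5.9 1.4
   vertex 6.0 5.0 5.6
   vertex 3.4 0.4 1.8
  endloop
 endfacet
 facet normal -0.337 -0.869 -0.361
  outer loop
   vertex 1.0 0.5 3.8
   vertex 0.2 1.6 1.9
   vertex 3.4 0.4 1.8
  endloop
 endfacet
 facet normal 0.435 -0.707 0.558
  outer loop
   vertex 1.0 0.5 3.8
   vertex 3.4 0.4 1.8
   vertex 6.0 5.0 5.6
  endloop
 endfacet
 facet normal -0.846 0.284 -0.451
  outer loop
   vertex 1.5 4.2 1.1
   vertex 0.2 1.6 1.9
   vertex 0.3 5.7 4.3
  endloop
 endfacet
 facet normal -0.343 0.795 -0.501
  outer loop
   vertex 1.5 4.2 1.1
   vertex 0.3 5.7 4.3
   vertex 5.0 5.9 1.4
  endloop
 endfacet
 facet normal -0.119 -0.237 -0.964
  outer loop
   vertex 1.5 4.2 1.1
   vertex 3.4 0.4 1.8
   vertex 0.2 1.6 1.9
  endloop
 endfacet
 facet normal 0.139 -0.112 -0.984
  outer loop
   vertex 1.5 4.2 1.1
   vertex 5.0 5.9 1.4
   vertex 3.4 0.4 1.8
  endloop
 endfacet
 facet normal 0.087 0.978 0.189
  outer loop
   vertex 1.2 5.6 4.7
   vertex 6.0 5.0 5.6
   vertex 5.0 5.9 1.4
  endloop
 endfacet
 facet normal 0.046 0.989 0.143
  outer loop
   vertex 1.2 5.6 4.7
   vertex 5.0 5.9 1.4
   vertex 0.3 5.7 4.3
  endloop
 endfacet
 facet normal -0.987 -0.062 0.148
  outer loop
   vertex 0.5 4.9 5.3
   vertex 0.3 5.7 4.3
   vertex 0.2 1.6 1.9
  endloop
 endfacet
 facet normal -0.939 -0.202 0.279
  outer loop
   vertex 0.5 4.9 5.3
   vertex 0.2 1.6 1.9
   vertex 1.0 0.5 3.8
  endloop
 endfacet
 facet normal -0.200 0.745 0.636
  outer loop
   vertex 0.5 4.9 5.3
   vertex 1.2 5.6 4.7
   vertex 0.3 5.7 4.3
  endloop
 endfacet
 facet normal -0.046 -0.327 0.944
  outer loop
   vertex 0.5 4.9 5.3
   vertex 1.0 0.5 3.8
   vertex 6.0 5.0 5.6
  endloop
 endfacet
 facet normal -0.052 0.680 0.732
  outer loop
   vertex 0.5 4.9 5.3
   vertex 6.0 5.0 5.6
   vertex 1.2 5.6 4.7
  endloop
 endfacet
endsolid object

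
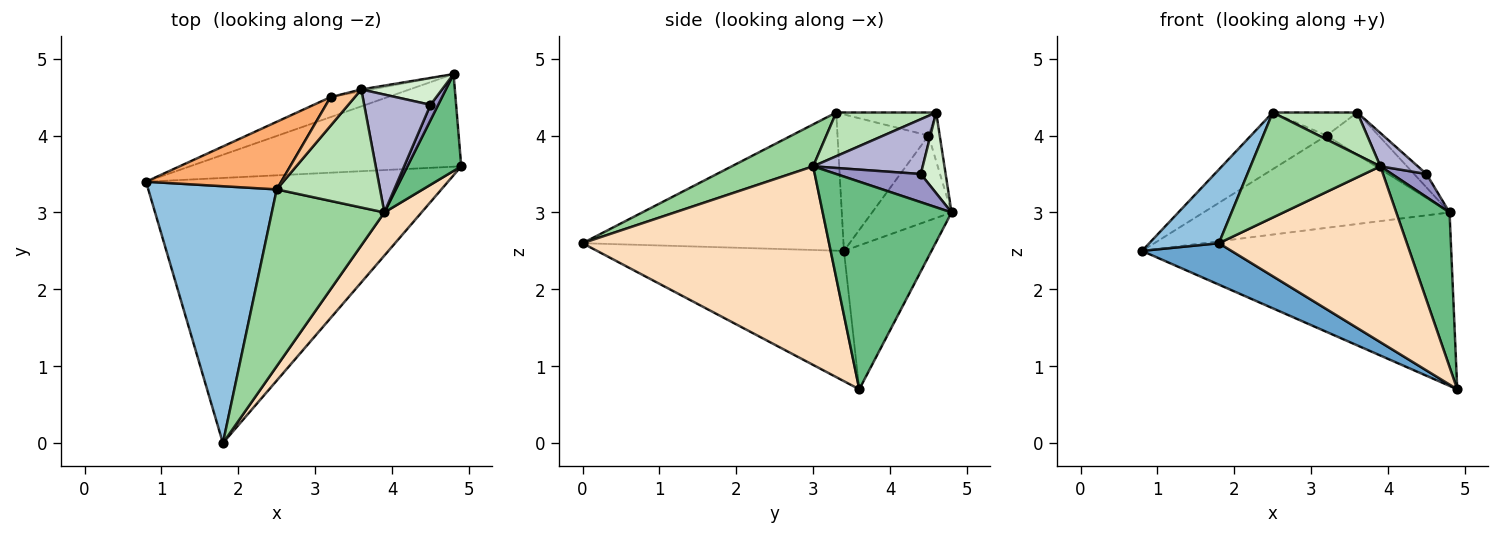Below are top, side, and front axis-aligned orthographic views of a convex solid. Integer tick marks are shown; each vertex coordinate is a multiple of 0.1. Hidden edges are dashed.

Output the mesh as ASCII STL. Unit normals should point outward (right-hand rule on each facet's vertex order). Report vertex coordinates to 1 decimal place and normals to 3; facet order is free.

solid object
 facet normal -0.392 -0.142 -0.909
  outer loop
   vertex 1.8 0.0 2.6
   vertex 0.8 3.4 2.5
   vertex 4.9 3.6 0.7
  endloop
 endfacet
 facet normal -0.719 -0.192 0.668
  outer loop
   vertex 2.5 3.3 4.3
   vertex 0.8 3.4 2.5
   vertex 1.8 0.0 2.6
  endloop
 endfacet
 facet normal -0.242 0.856 -0.457
  outer loop
   vertex 4.8 4.8 3.0
   vertex 4.9 3.6 0.7
   vertex 0.8 3.4 2.5
  endloop
 endfacet
 facet normal -0.301 0.932 -0.202
  outer loop
   vertex 3.2 4.5 4.0
   vertex 4.8 4.8 3.0
   vertex 0.8 3.4 2.5
  endloop
 endfacet
 facet normal -0.211 0.977 -0.044
  outer loop
   vertex 3.2 4.5 4.0
   vertex 3.6 4.6 4.3
   vertex 4.8 4.8 3.0
  endloop
 endfacet
 facet normal -0.612 0.508 0.606
  outer loop
   vertex 3.2 4.5 4.0
   vertex 0.8 3.4 2.5
   vertex 2.5 3.3 4.3
  endloop
 endfacet
 facet normal -0.595 0.504 0.626
  outer loop
   vertex 3.2 4.5 4.0
   vertex 2.5 3.3 4.3
   vertex 3.6 4.6 4.3
  endloop
 endfacet
 facet normal 0.787 -0.600 0.147
  outer loop
   vertex 3.9 3.0 3.6
   vertex 1.8 0.0 2.6
   vertex 4.9 3.6 0.7
  endloop
 endfacet
 facet normal 0.899 -0.372 0.233
  outer loop
   vertex 3.9 3.0 3.6
   vertex 4.9 3.6 0.7
   vertex 4.8 4.8 3.0
  endloop
 endfacet
 facet normal 0.305 -0.486 0.819
  outer loop
   vertex 3.9 3.0 3.6
   vertex 2.5 3.3 4.3
   vertex 1.8 0.0 2.6
  endloop
 endfacet
 facet normal 0.370 -0.313 0.875
  outer loop
   vertex 3.9 3.0 3.6
   vertex 3.6 4.6 4.3
   vertex 2.5 3.3 4.3
  endloop
 endfacet
 facet normal 0.667 0.333 0.667
  outer loop
   vertex 4.5 4.4 3.5
   vertex 4.8 4.8 3.0
   vertex 3.6 4.6 4.3
  endloop
 endfacet
 facet normal 0.897 -0.367 0.245
  outer loop
   vertex 4.5 4.4 3.5
   vertex 3.9 3.0 3.6
   vertex 4.8 4.8 3.0
  endloop
 endfacet
 facet normal 0.622 -0.213 0.753
  outer loop
   vertex 4.5 4.4 3.5
   vertex 3.6 4.6 4.3
   vertex 3.9 3.0 3.6
  endloop
 endfacet
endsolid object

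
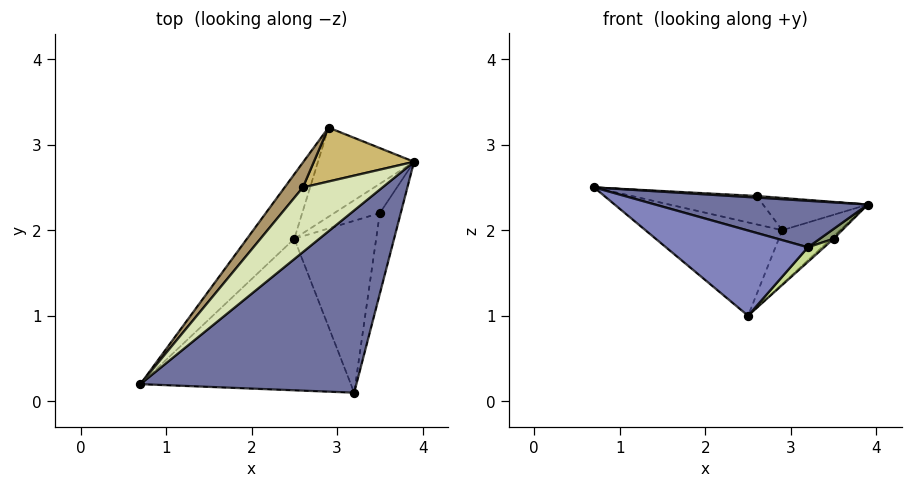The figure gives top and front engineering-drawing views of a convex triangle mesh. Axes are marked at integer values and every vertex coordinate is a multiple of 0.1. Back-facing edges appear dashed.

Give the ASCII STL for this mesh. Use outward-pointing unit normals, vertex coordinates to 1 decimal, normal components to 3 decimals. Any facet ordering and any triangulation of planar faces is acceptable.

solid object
 facet normal 0.253 -0.239 0.937
  outer loop
   vertex 3.2 0.1 1.8
   vertex 3.9 2.8 2.3
   vertex 0.7 0.2 2.5
  endloop
 endfacet
 facet normal -0.255 -0.474 -0.843
  outer loop
   vertex 2.5 1.9 1.0
   vertex 3.2 0.1 1.8
   vertex 0.7 0.2 2.5
  endloop
 endfacet
 facet normal -0.781 0.514 -0.355
  outer loop
   vertex 2.9 3.2 2.0
   vertex 2.5 1.9 1.0
   vertex 0.7 0.2 2.5
  endloop
 endfacet
 facet normal 0.420 0.468 -0.777
  outer loop
   vertex 2.9 3.2 2.0
   vertex 3.9 2.8 2.3
   vertex 2.5 1.9 1.0
  endloop
 endfacet
 facet normal 0.761 -0.078 -0.644
  outer loop
   vertex 3.5 2.2 1.9
   vertex 3.9 2.8 2.3
   vertex 3.2 0.1 1.8
  endloop
 endfacet
 facet normal 0.657 0.063 -0.751
  outer loop
   vertex 3.5 2.2 1.9
   vertex 2.5 1.9 1.0
   vertex 3.9 2.8 2.3
  endloop
 endfacet
 facet normal 0.678 -0.062 -0.733
  outer loop
   vertex 3.5 2.2 1.9
   vertex 3.2 0.1 1.8
   vertex 2.5 1.9 1.0
  endloop
 endfacet
 facet normal 0.082 -0.025 0.996
  outer loop
   vertex 2.6 2.5 2.4
   vertex 0.7 0.2 2.5
   vertex 3.9 2.8 2.3
  endloop
 endfacet
 facet normal -0.659 0.566 0.496
  outer loop
   vertex 2.6 2.5 2.4
   vertex 2.9 3.2 2.0
   vertex 0.7 0.2 2.5
  endloop
 endfacet
 facet normal -0.052 0.512 0.857
  outer loop
   vertex 2.6 2.5 2.4
   vertex 3.9 2.8 2.3
   vertex 2.9 3.2 2.0
  endloop
 endfacet
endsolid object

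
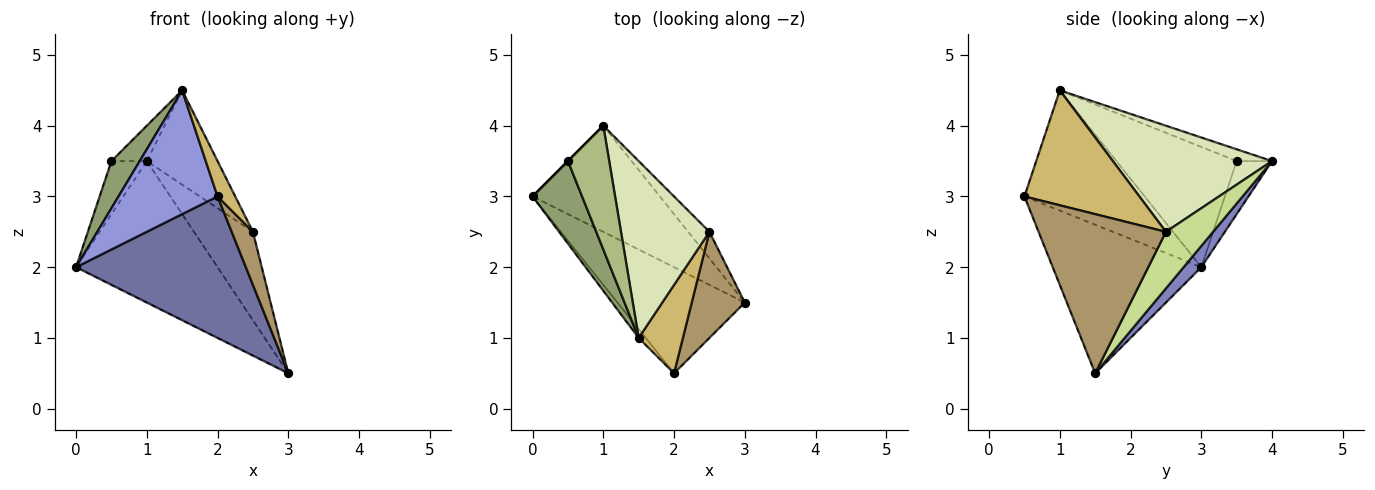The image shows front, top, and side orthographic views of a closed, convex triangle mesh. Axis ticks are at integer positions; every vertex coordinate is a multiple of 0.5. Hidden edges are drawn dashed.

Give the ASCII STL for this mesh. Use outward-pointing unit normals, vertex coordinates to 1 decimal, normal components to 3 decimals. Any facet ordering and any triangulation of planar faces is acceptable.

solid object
 facet normal -0.573 -0.655 -0.492
  outer loop
   vertex 2.0 0.5 3.0
   vertex 0.0 3.0 2.0
   vertex 3.0 1.5 0.5
  endloop
 endfacet
 facet normal 0.100 0.796 -0.597
  outer loop
   vertex 1.0 4.0 3.5
   vertex 3.0 1.5 0.5
   vertex 0.0 3.0 2.0
  endloop
 endfacet
 facet normal -0.771 -0.635 -0.045
  outer loop
   vertex 1.5 1.0 4.5
   vertex 0.0 3.0 2.0
   vertex 2.0 0.5 3.0
  endloop
 endfacet
 facet normal -0.707 0.707 0.000
  outer loop
   vertex 0.5 3.5 3.5
   vertex 1.0 4.0 3.5
   vertex 0.0 3.0 2.0
  endloop
 endfacet
 facet normal -0.904 -0.213 0.372
  outer loop
   vertex 0.5 3.5 3.5
   vertex 0.0 3.0 2.0
   vertex 1.5 1.0 4.5
  endloop
 endfacet
 facet normal -0.265 0.265 0.927
  outer loop
   vertex 0.5 3.5 3.5
   vertex 1.5 1.0 4.5
   vertex 1.0 4.0 3.5
  endloop
 endfacet
 facet normal 0.608 0.760 -0.228
  outer loop
   vertex 2.5 2.5 2.5
   vertex 3.0 1.5 0.5
   vertex 1.0 4.0 3.5
  endloop
 endfacet
 facet normal 0.727 0.323 0.606
  outer loop
   vertex 2.5 2.5 2.5
   vertex 1.0 4.0 3.5
   vertex 1.5 1.0 4.5
  endloop
 endfacet
 facet normal 0.937 -0.156 0.312
  outer loop
   vertex 2.5 2.5 2.5
   vertex 2.0 0.5 3.0
   vertex 3.0 1.5 0.5
  endloop
 endfacet
 facet normal 0.924 -0.142 0.355
  outer loop
   vertex 2.5 2.5 2.5
   vertex 1.5 1.0 4.5
   vertex 2.0 0.5 3.0
  endloop
 endfacet
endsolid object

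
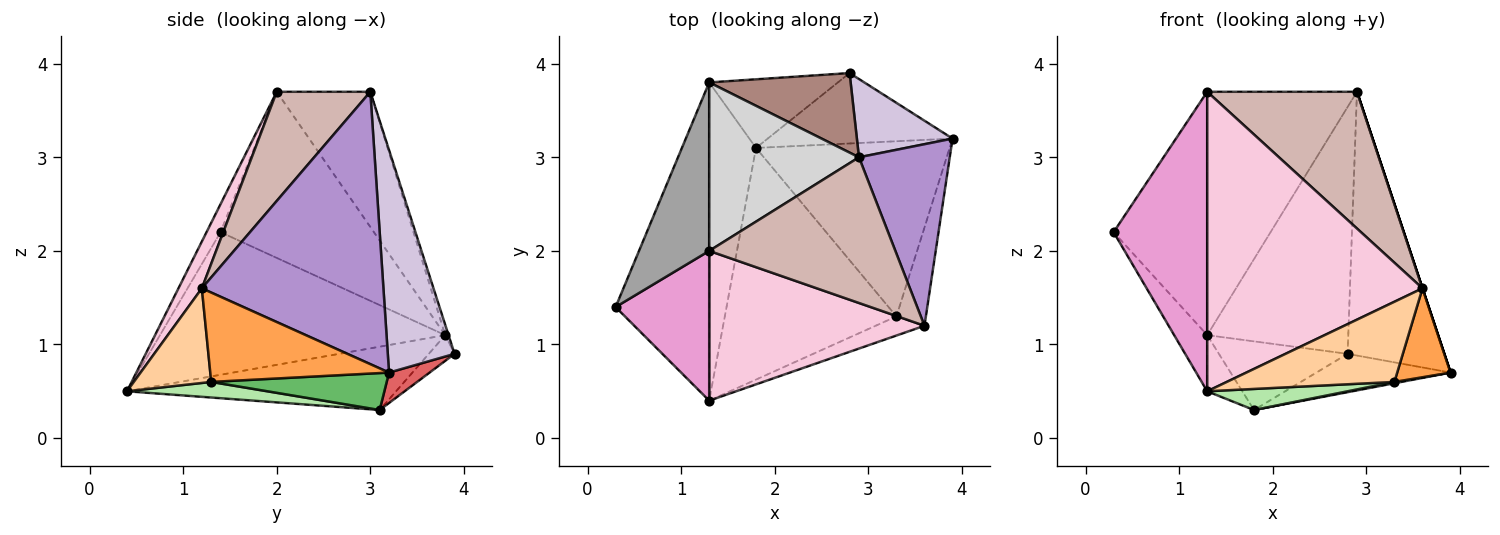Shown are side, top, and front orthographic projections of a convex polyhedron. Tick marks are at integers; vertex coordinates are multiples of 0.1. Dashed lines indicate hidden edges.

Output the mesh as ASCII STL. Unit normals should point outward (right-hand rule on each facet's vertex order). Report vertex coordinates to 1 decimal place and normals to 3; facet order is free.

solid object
 facet normal -0.832 0.096 -0.546
  outer loop
   vertex 1.3 3.8 1.1
   vertex 1.3 0.4 0.5
   vertex 0.3 1.4 2.2
  endloop
 endfacet
 facet normal -0.800 0.104 -0.591
  outer loop
   vertex 1.3 3.8 1.1
   vertex 1.8 3.1 0.3
   vertex 1.3 0.4 0.5
  endloop
 endfacet
 facet normal 0.914 -0.273 -0.301
  outer loop
   vertex 3.3 1.3 0.6
   vertex 3.9 3.2 0.7
   vertex 3.6 1.2 1.6
  endloop
 endfacet
 facet normal 0.410 -0.887 -0.212
  outer loop
   vertex 3.3 1.3 0.6
   vertex 3.6 1.2 1.6
   vertex 1.3 0.4 0.5
  endloop
 endfacet
 facet normal 0.187 -0.007 -0.982
  outer loop
   vertex 3.3 1.3 0.6
   vertex 1.8 3.1 0.3
   vertex 3.9 3.2 0.7
  endloop
 endfacet
 facet normal 0.090 -0.090 -0.992
  outer loop
   vertex 3.3 1.3 0.6
   vertex 1.3 0.4 0.5
   vertex 1.8 3.1 0.3
  endloop
 endfacet
 facet normal 0.143 0.473 -0.869
  outer loop
   vertex 2.8 3.9 0.9
   vertex 3.9 3.2 0.7
   vertex 1.8 3.1 0.3
  endloop
 endfacet
 facet normal -0.140 0.700 -0.700
  outer loop
   vertex 2.8 3.9 0.9
   vertex 1.8 3.1 0.3
   vertex 1.3 3.8 1.1
  endloop
 endfacet
 facet normal 0.949 0.000 0.316
  outer loop
   vertex 2.9 3.0 3.7
   vertex 3.6 1.2 1.6
   vertex 3.9 3.2 0.7
  endloop
 endfacet
 facet normal 0.552 0.799 0.237
  outer loop
   vertex 2.9 3.0 3.7
   vertex 3.9 3.2 0.7
   vertex 2.8 3.9 0.9
  endloop
 endfacet
 facet normal -0.023 0.952 0.307
  outer loop
   vertex 2.9 3.0 3.7
   vertex 2.8 3.9 0.9
   vertex 1.3 3.8 1.1
  endloop
 endfacet
 facet normal 0.393 -0.629 0.670
  outer loop
   vertex 1.3 2.0 3.7
   vertex 3.6 1.2 1.6
   vertex 2.9 3.0 3.7
  endloop
 endfacet
 facet normal -0.133 -0.886 0.443
  outer loop
   vertex 1.3 2.0 3.7
   vertex 0.3 1.4 2.2
   vertex 1.3 0.4 0.5
  endloop
 endfacet
 facet normal 0.097 -0.890 0.445
  outer loop
   vertex 1.3 2.0 3.7
   vertex 1.3 0.4 0.5
   vertex 3.6 1.2 1.6
  endloop
 endfacet
 facet normal -0.803 0.490 0.339
  outer loop
   vertex 1.3 2.0 3.7
   vertex 1.3 3.8 1.1
   vertex 0.3 1.4 2.2
  endloop
 endfacet
 facet normal -0.457 0.731 0.506
  outer loop
   vertex 1.3 2.0 3.7
   vertex 2.9 3.0 3.7
   vertex 1.3 3.8 1.1
  endloop
 endfacet
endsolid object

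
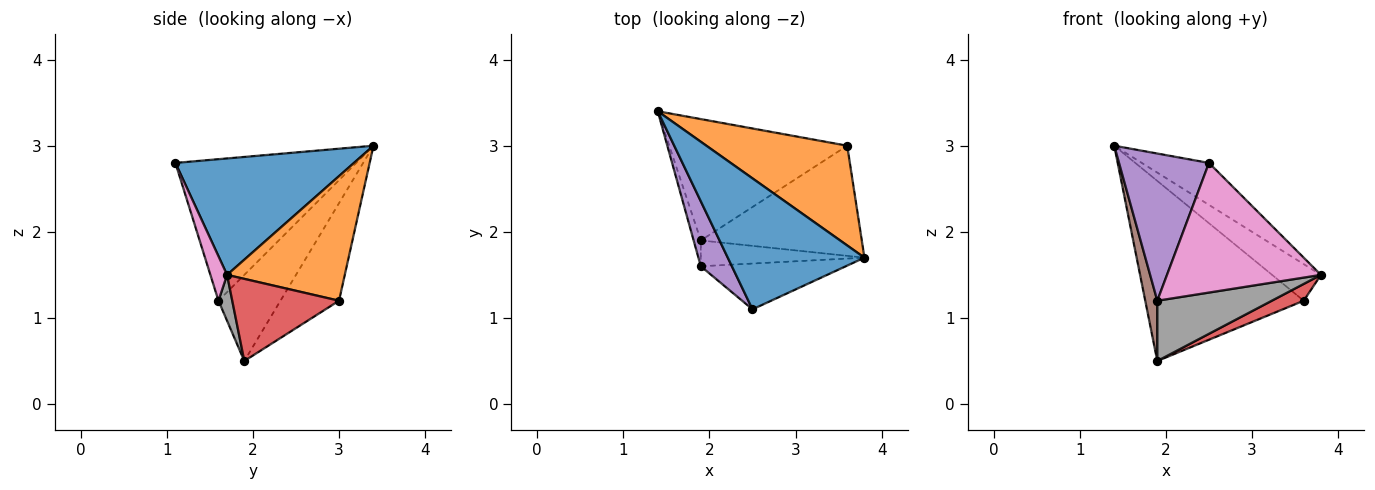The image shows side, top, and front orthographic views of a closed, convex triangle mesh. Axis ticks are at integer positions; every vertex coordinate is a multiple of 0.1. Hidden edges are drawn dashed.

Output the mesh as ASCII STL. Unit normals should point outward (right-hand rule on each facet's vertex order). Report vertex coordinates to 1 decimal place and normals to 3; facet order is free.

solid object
 facet normal 0.630 0.237 0.739
  outer loop
   vertex 2.5 1.1 2.8
   vertex 3.8 1.7 1.5
   vertex 1.4 3.4 3.0
  endloop
 endfacet
 facet normal 0.639 0.265 0.722
  outer loop
   vertex 3.6 3.0 1.2
   vertex 1.4 3.4 3.0
   vertex 3.8 1.7 1.5
  endloop
 endfacet
 facet normal -0.293 0.793 -0.534
  outer loop
   vertex 3.6 3.0 1.2
   vertex 1.9 1.9 0.5
   vertex 1.4 3.4 3.0
  endloop
 endfacet
 facet normal 0.450 -0.134 -0.883
  outer loop
   vertex 3.6 3.0 1.2
   vertex 3.8 1.7 1.5
   vertex 1.9 1.9 0.5
  endloop
 endfacet
 facet normal -0.879 -0.437 0.193
  outer loop
   vertex 1.9 1.6 1.2
   vertex 2.5 1.1 2.8
   vertex 1.4 3.4 3.0
  endloop
 endfacet
 facet normal -0.978 -0.190 -0.082
  outer loop
   vertex 1.9 1.6 1.2
   vertex 1.4 3.4 3.0
   vertex 1.9 1.9 0.5
  endloop
 endfacet
 facet normal 0.102 -0.938 -0.331
  outer loop
   vertex 1.9 1.6 1.2
   vertex 3.8 1.7 1.5
   vertex 2.5 1.1 2.8
  endloop
 endfacet
 facet normal 0.110 -0.914 -0.392
  outer loop
   vertex 1.9 1.6 1.2
   vertex 1.9 1.9 0.5
   vertex 3.8 1.7 1.5
  endloop
 endfacet
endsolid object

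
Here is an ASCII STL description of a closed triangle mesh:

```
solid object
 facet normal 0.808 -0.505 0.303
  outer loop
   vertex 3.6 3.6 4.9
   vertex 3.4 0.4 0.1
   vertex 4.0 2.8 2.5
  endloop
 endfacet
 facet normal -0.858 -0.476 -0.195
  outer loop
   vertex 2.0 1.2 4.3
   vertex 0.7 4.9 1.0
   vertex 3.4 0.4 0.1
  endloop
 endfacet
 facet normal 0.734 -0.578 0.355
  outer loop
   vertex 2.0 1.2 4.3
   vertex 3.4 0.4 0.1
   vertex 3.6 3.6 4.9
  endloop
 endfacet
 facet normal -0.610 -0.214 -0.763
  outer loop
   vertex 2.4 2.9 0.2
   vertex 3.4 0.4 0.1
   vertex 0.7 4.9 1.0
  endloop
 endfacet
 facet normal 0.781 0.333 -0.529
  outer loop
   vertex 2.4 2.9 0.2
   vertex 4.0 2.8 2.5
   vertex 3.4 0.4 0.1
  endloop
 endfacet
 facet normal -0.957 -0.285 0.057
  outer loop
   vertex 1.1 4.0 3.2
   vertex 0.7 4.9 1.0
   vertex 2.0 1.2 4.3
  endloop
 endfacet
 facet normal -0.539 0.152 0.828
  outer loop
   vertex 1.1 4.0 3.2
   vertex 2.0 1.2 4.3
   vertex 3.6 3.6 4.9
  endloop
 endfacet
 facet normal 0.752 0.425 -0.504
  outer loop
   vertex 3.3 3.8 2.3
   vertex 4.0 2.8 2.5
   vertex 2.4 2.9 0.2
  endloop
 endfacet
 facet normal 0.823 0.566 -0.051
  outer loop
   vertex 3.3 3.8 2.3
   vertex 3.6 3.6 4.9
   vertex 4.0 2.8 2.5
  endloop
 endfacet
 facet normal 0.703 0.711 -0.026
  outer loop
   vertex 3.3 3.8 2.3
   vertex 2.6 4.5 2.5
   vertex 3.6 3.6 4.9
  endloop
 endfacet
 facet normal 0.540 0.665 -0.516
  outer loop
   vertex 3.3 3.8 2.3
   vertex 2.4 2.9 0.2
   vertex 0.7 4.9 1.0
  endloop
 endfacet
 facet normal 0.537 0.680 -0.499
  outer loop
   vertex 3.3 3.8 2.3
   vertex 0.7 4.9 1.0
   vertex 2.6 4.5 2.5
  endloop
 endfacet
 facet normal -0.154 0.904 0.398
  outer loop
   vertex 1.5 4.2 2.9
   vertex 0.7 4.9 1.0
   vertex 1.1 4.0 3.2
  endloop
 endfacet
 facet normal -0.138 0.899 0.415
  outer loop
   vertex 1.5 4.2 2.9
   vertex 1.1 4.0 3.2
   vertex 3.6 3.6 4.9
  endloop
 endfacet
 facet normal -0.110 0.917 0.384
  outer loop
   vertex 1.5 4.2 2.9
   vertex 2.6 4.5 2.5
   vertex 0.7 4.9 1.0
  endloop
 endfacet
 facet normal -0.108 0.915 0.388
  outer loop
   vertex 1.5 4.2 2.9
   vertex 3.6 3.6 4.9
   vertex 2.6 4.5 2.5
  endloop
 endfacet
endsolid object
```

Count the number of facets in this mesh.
16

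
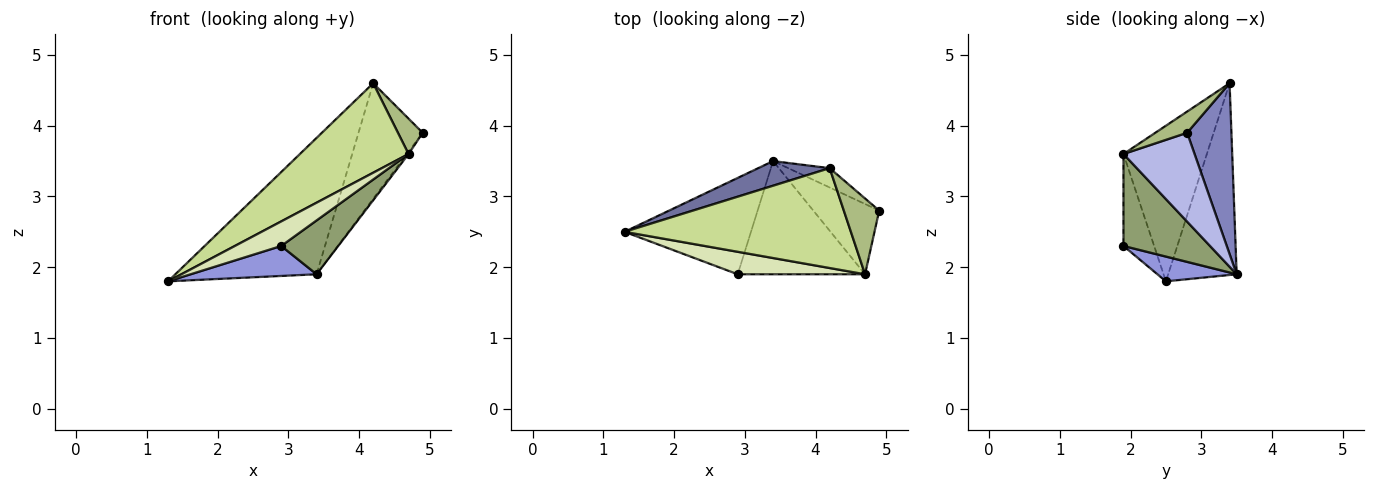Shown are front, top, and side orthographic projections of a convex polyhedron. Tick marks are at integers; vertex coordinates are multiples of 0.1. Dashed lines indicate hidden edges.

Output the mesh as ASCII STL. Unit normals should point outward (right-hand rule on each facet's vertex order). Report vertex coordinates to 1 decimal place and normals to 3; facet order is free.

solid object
 facet normal -0.431 0.888 0.160
  outer loop
   vertex 4.2 3.4 4.6
   vertex 3.4 3.5 1.9
   vertex 1.3 2.5 1.8
  endloop
 endfacet
 facet normal 0.562 0.815 -0.136
  outer loop
   vertex 4.2 3.4 4.6
   vertex 4.9 2.8 3.9
   vertex 3.4 3.5 1.9
  endloop
 endfacet
 facet normal 0.184 -0.292 -0.939
  outer loop
   vertex 2.9 1.9 2.3
   vertex 1.3 2.5 1.8
   vertex 3.4 3.5 1.9
  endloop
 endfacet
 facet normal 0.803 0.020 -0.595
  outer loop
   vertex 4.7 1.9 3.6
   vertex 3.4 3.5 1.9
   vertex 4.9 2.8 3.9
  endloop
 endfacet
 facet normal 0.546 -0.360 -0.756
  outer loop
   vertex 4.7 1.9 3.6
   vertex 2.9 1.9 2.3
   vertex 3.4 3.5 1.9
  endloop
 endfacet
 facet normal 0.478 -0.372 0.796
  outer loop
   vertex 4.7 1.9 3.6
   vertex 4.9 2.8 3.9
   vertex 4.2 3.4 4.6
  endloop
 endfacet
 facet normal -0.456 -0.594 0.663
  outer loop
   vertex 4.7 1.9 3.6
   vertex 4.2 3.4 4.6
   vertex 1.3 2.5 1.8
  endloop
 endfacet
 facet normal -0.438 -0.663 0.607
  outer loop
   vertex 4.7 1.9 3.6
   vertex 1.3 2.5 1.8
   vertex 2.9 1.9 2.3
  endloop
 endfacet
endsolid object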